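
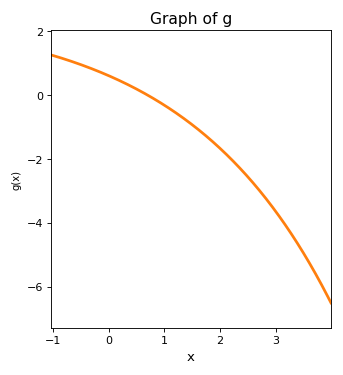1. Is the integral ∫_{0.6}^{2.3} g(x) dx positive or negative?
negative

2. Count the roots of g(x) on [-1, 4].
1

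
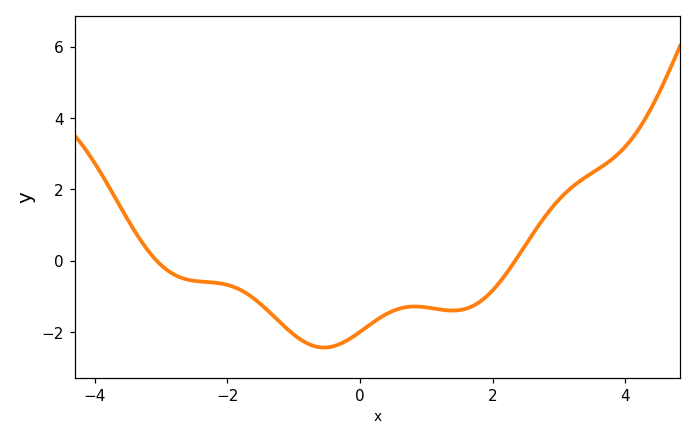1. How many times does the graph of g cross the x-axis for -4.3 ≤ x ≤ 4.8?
2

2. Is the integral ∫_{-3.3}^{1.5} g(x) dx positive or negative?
negative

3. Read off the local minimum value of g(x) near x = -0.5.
-2.4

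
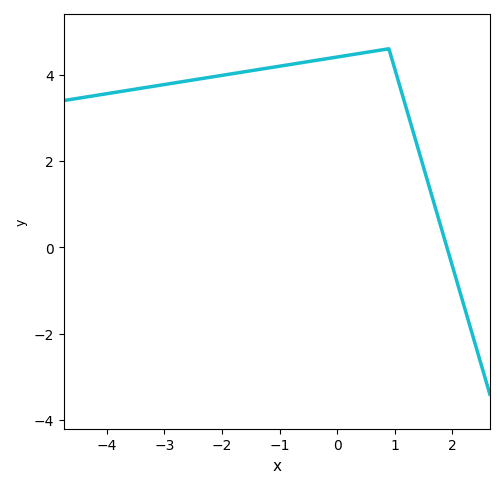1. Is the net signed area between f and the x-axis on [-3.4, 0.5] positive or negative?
positive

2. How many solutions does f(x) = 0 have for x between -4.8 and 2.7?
1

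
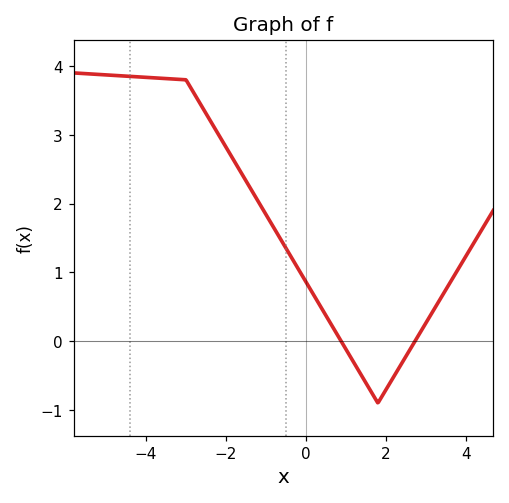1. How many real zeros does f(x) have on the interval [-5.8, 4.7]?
2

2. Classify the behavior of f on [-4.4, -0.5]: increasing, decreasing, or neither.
decreasing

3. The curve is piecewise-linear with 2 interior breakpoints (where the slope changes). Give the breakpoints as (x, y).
(-3, 3.8); (1.8, -0.9)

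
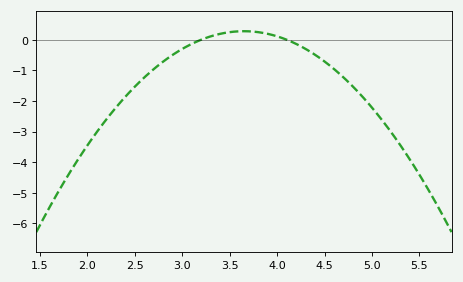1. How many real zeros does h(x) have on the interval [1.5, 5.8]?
2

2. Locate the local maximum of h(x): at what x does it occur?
3.65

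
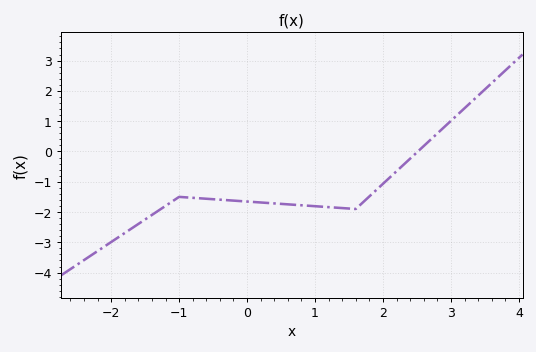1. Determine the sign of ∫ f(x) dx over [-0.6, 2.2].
negative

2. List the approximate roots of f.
2.51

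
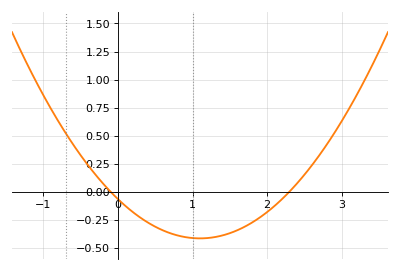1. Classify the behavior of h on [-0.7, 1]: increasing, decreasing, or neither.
decreasing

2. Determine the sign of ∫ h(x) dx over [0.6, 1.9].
negative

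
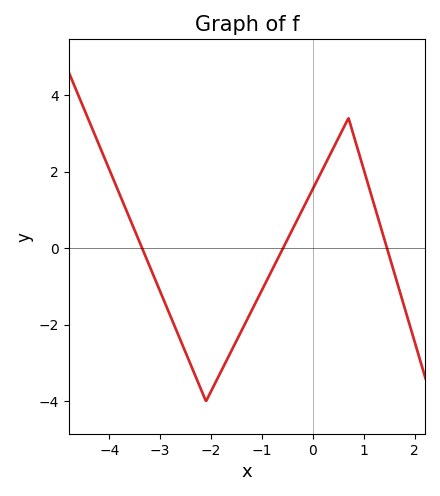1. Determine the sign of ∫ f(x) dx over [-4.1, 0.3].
negative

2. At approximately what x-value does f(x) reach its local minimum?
-2.1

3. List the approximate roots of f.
-3.36, -0.586, 1.46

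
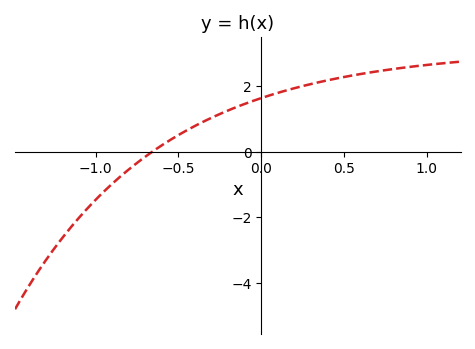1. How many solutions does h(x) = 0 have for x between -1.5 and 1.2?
1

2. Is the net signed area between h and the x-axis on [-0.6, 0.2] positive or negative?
positive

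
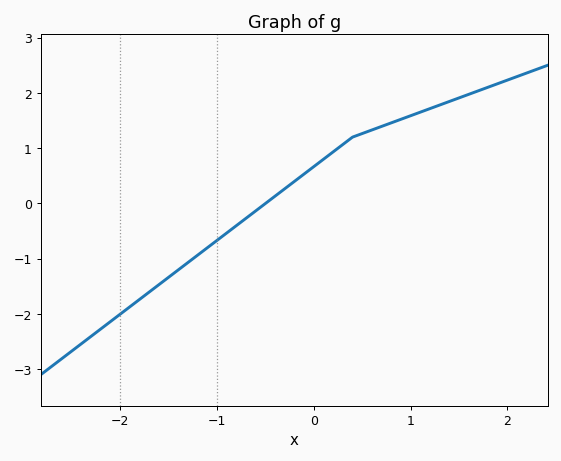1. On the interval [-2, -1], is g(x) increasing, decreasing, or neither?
increasing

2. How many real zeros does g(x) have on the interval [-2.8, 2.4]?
1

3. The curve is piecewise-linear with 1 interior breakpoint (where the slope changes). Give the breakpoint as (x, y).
(0.4, 1.2)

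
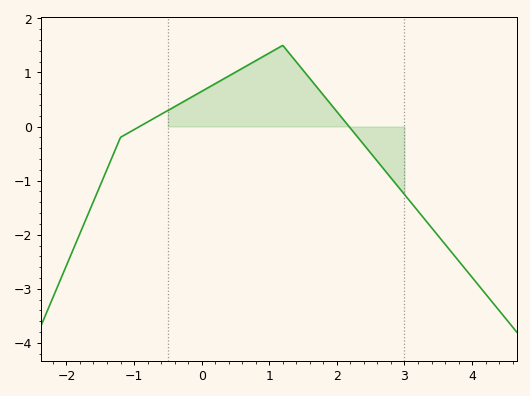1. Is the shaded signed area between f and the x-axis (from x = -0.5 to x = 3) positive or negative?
positive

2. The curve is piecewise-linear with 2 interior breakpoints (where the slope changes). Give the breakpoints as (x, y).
(-1.2, -0.2); (1.2, 1.5)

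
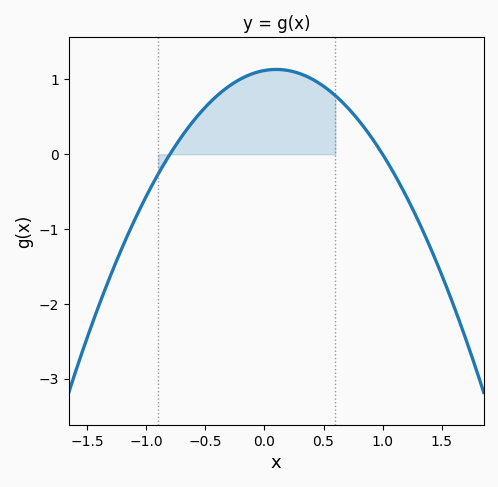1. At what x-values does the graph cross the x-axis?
-0.8, 1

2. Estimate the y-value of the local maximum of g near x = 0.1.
1.1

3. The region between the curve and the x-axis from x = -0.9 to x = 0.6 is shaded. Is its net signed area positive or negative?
positive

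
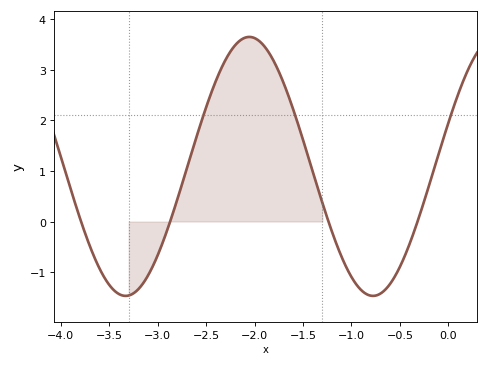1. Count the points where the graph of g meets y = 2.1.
3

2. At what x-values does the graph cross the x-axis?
-3.79, -2.87, -1.24, -0.318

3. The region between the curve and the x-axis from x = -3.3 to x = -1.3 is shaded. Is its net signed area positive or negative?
positive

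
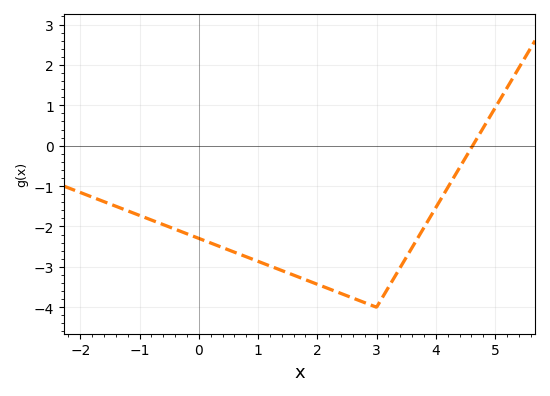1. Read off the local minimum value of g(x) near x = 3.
-4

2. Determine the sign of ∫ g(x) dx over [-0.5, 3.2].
negative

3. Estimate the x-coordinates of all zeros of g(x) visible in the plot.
4.62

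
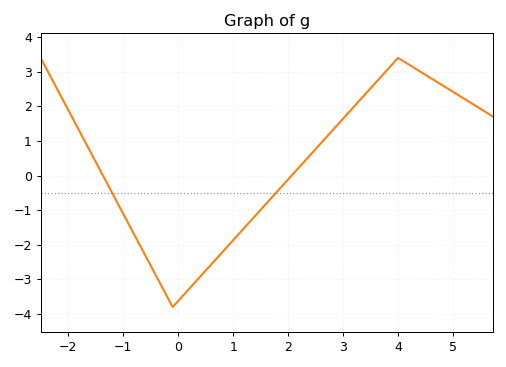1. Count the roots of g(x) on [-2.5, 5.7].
2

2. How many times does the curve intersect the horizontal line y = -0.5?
2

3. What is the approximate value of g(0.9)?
-2.04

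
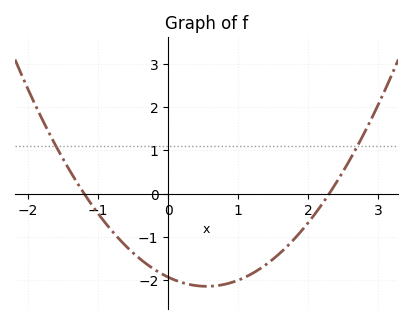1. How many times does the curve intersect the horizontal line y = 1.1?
2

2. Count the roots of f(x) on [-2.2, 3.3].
2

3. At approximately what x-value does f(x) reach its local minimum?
0.5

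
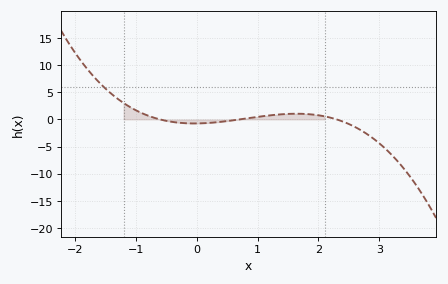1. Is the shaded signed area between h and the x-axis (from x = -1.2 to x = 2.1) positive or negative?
positive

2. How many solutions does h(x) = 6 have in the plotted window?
1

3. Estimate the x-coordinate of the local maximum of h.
1.64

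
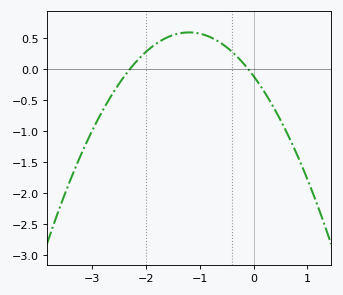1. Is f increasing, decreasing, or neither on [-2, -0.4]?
neither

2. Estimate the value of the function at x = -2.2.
0.103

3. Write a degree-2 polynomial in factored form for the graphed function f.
y = -0.49(x + 2.3)(x + 0.1)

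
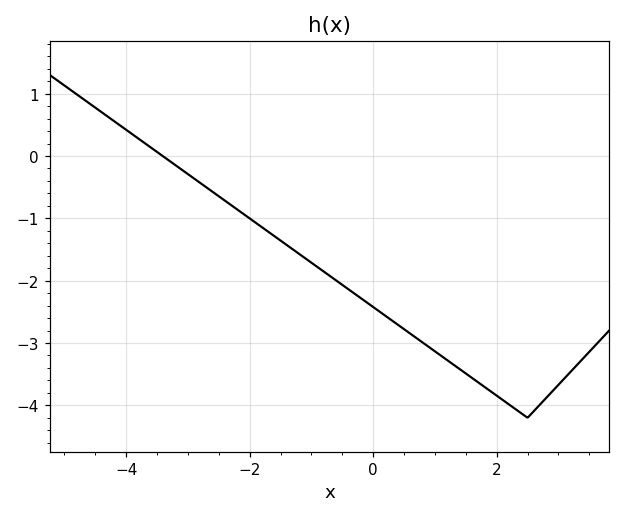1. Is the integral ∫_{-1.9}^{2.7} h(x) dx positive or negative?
negative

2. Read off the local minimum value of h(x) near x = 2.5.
-4.2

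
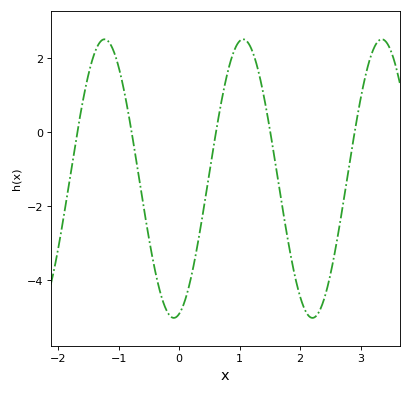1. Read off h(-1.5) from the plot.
1.56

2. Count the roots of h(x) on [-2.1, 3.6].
5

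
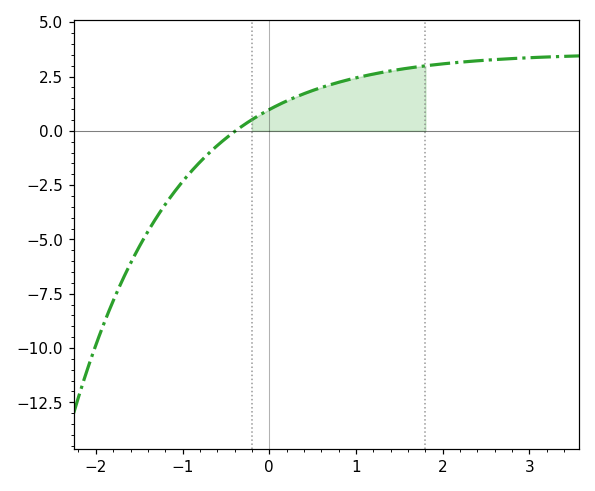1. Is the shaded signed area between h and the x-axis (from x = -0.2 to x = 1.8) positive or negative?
positive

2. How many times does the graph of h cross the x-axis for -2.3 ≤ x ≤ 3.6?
1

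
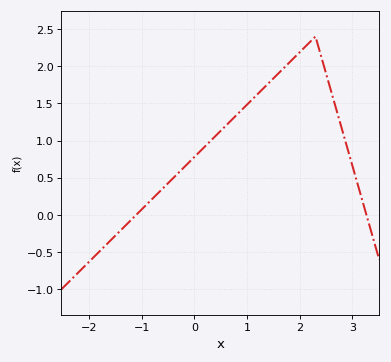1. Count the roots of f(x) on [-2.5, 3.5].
2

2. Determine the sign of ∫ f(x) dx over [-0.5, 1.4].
positive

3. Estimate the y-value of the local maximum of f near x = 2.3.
2.4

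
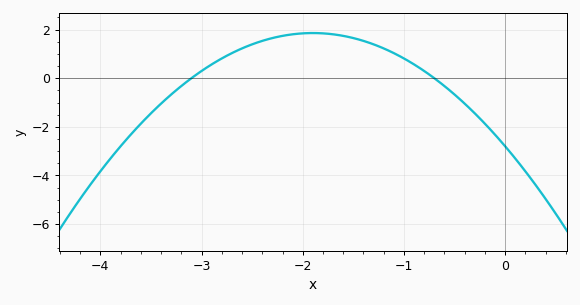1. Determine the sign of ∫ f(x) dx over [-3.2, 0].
positive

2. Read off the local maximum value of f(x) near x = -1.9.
1.86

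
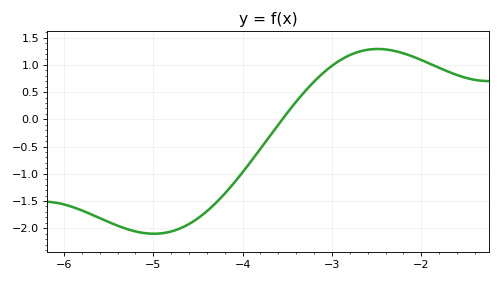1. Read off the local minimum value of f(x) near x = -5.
-2.1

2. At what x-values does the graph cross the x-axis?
-3.56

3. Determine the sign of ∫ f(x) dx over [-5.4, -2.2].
negative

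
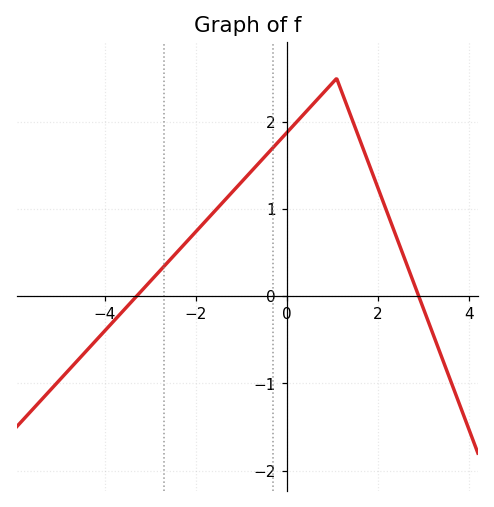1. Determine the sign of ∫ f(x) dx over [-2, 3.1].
positive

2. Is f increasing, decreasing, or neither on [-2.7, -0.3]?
increasing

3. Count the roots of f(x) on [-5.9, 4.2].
2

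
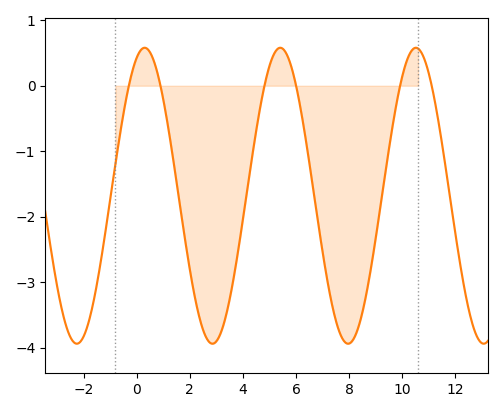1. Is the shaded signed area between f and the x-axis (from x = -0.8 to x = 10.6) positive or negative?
negative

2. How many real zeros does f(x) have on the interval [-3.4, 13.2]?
6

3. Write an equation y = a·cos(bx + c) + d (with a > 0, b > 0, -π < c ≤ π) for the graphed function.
y = 2.26cos(1.23x - 0.37) - 1.68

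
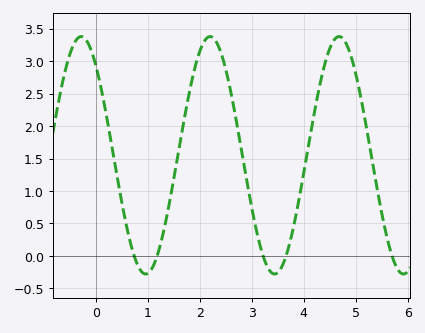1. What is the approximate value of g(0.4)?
1.25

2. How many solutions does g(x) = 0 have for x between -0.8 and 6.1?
5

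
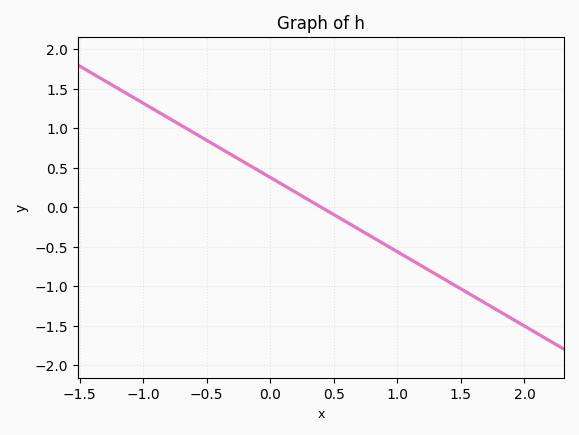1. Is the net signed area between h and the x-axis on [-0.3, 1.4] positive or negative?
negative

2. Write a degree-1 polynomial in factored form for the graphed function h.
y = -0.94(x - 0.4)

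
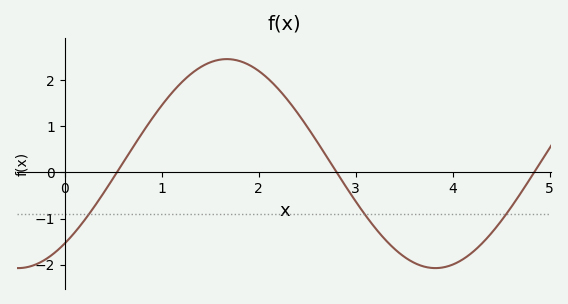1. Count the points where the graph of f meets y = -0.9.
3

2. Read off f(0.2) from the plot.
-1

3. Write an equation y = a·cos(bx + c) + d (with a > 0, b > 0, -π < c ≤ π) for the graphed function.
y = 2.26cos(1.5x - 2.4) + 0.19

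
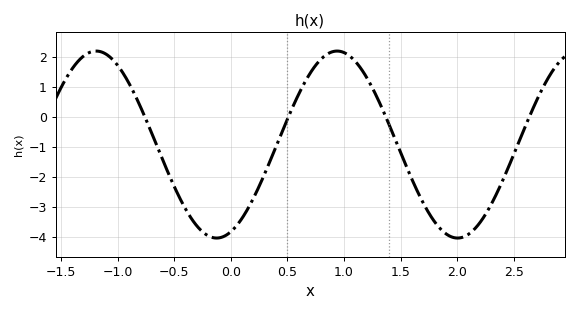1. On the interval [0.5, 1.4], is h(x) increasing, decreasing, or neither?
neither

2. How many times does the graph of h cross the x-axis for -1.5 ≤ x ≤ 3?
4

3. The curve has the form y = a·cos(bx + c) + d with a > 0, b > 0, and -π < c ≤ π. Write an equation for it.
y = 3.12cos(2.95x - 2.77) - 0.93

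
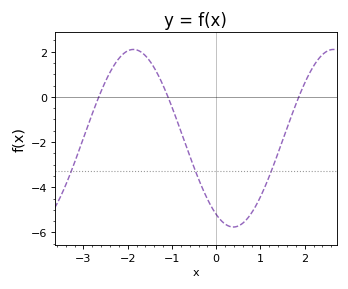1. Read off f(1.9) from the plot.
0.2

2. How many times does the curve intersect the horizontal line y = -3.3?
3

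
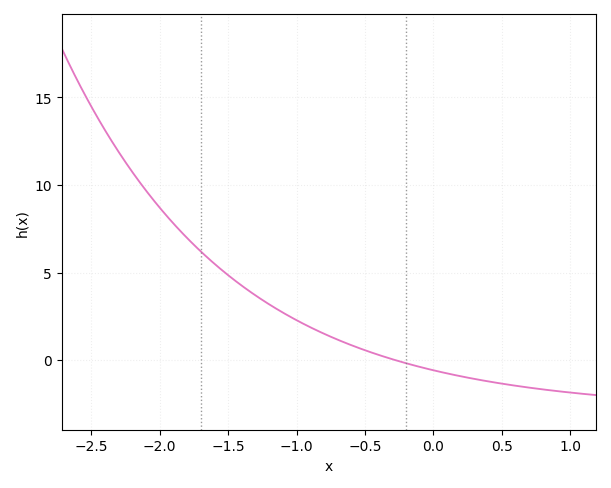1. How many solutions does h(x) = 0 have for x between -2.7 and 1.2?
1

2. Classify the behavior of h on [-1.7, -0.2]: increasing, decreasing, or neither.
decreasing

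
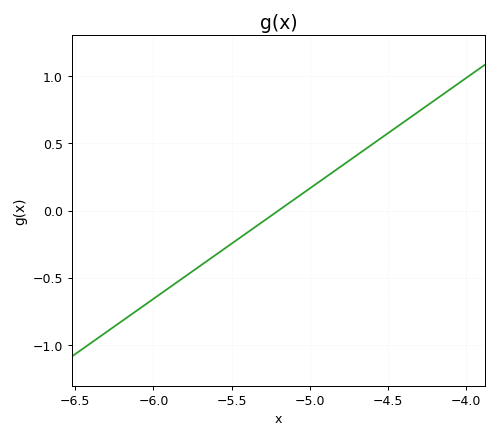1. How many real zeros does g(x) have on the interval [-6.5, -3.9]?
1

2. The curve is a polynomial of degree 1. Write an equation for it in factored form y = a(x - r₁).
y = 0.82(x + 5.2)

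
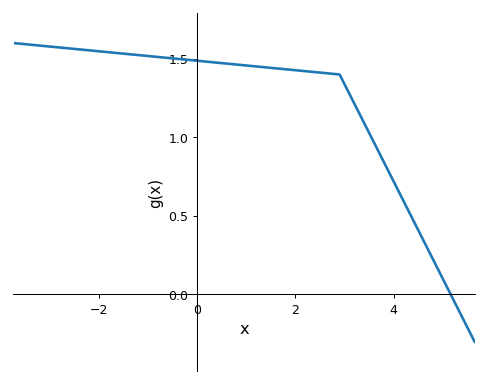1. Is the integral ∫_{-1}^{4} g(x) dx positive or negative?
positive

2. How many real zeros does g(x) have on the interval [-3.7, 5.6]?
1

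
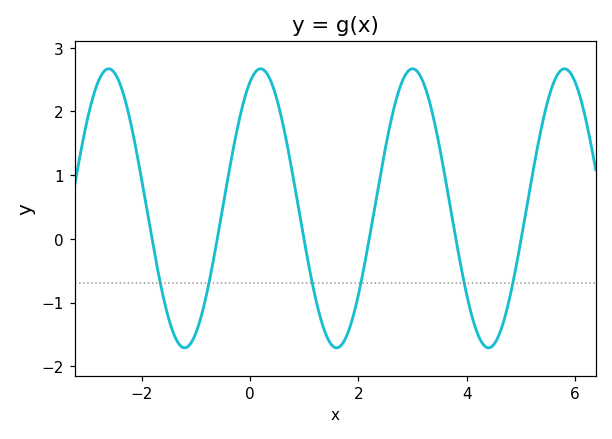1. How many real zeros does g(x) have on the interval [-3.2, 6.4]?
6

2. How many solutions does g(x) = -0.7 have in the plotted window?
6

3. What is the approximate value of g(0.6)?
1.8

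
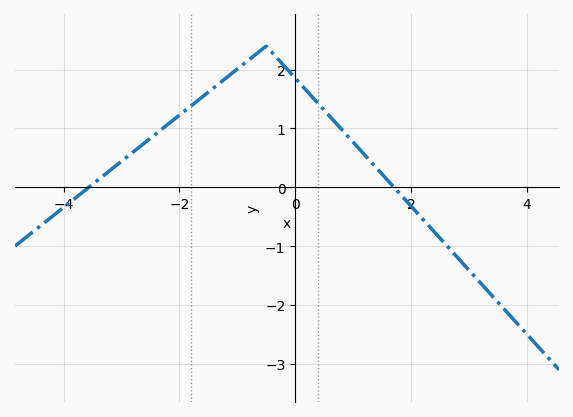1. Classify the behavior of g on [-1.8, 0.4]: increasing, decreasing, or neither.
neither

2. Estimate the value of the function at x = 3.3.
-1.7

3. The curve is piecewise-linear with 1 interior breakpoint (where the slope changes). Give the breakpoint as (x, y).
(-0.5, 2.4)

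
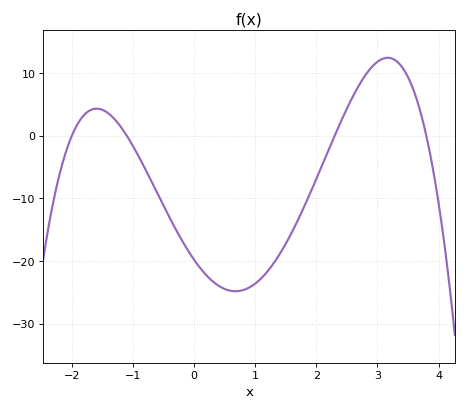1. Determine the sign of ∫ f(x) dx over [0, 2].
negative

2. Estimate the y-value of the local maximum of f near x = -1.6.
4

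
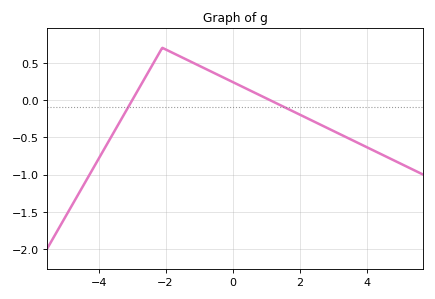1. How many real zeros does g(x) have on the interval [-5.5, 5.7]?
2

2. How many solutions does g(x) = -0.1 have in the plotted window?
2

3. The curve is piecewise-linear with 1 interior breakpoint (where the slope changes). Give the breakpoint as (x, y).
(-2.1, 0.7)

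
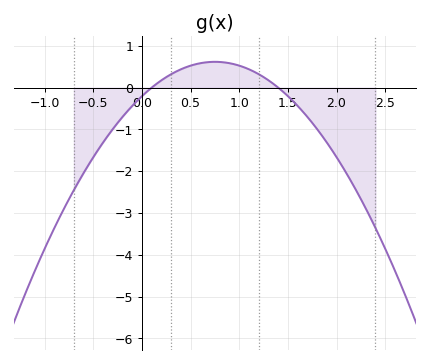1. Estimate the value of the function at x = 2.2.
-2.5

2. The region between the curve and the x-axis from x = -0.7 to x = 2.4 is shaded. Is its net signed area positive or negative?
negative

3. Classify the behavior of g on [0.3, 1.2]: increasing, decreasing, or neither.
neither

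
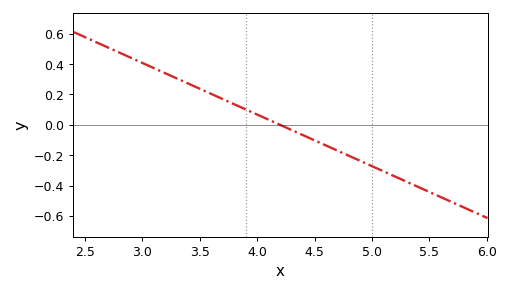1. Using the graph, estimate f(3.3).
0.3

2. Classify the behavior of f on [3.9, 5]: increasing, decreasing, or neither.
decreasing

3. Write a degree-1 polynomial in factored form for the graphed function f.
y = -0.34(x - 4.2)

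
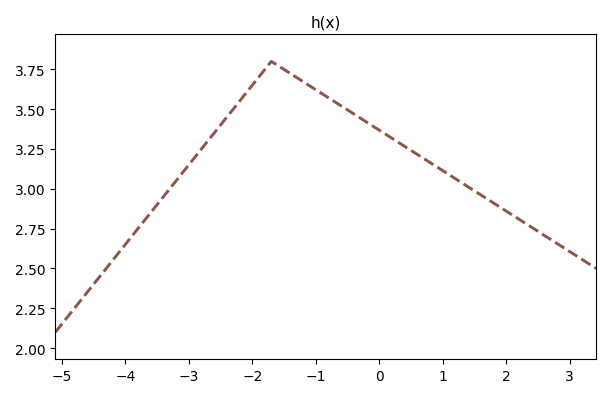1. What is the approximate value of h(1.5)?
2.99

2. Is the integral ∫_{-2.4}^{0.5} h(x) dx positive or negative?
positive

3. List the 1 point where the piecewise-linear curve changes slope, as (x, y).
(-1.7, 3.8)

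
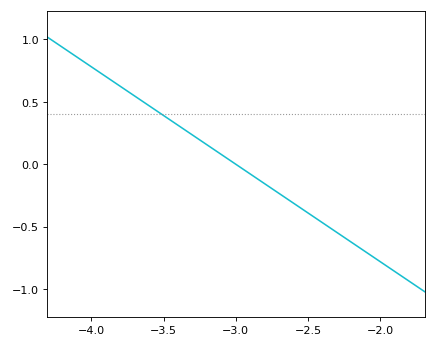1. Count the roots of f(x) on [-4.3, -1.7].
1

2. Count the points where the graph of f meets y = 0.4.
1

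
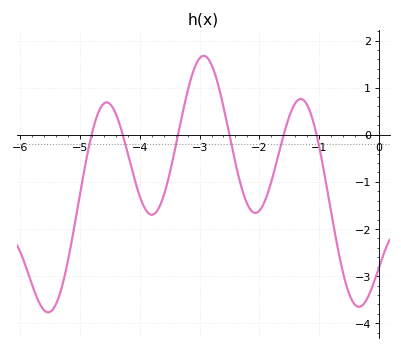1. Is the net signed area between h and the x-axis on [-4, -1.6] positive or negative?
negative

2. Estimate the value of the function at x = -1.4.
0.7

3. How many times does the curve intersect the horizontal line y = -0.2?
6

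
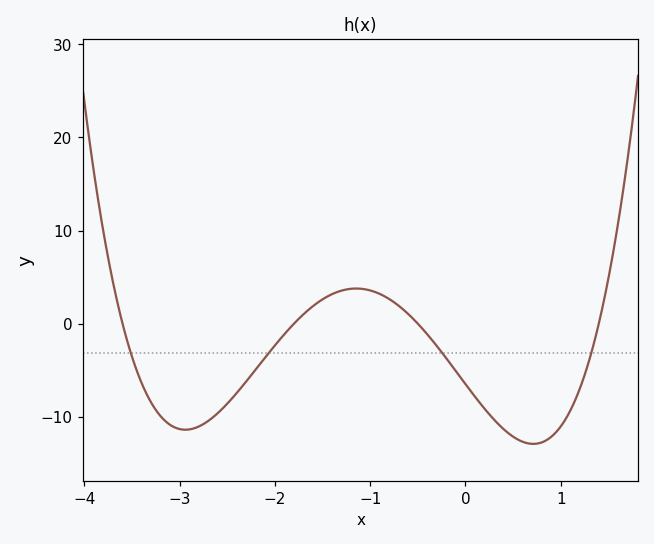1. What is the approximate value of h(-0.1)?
-5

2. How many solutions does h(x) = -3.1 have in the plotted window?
4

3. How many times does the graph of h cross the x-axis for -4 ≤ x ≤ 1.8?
4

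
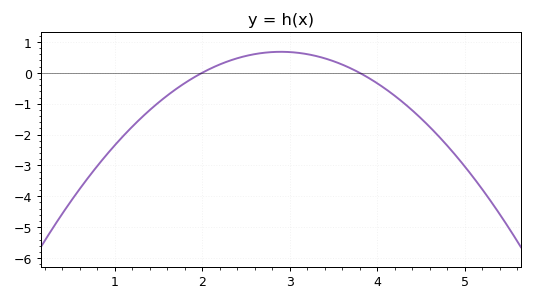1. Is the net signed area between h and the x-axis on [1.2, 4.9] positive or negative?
negative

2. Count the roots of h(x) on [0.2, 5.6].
2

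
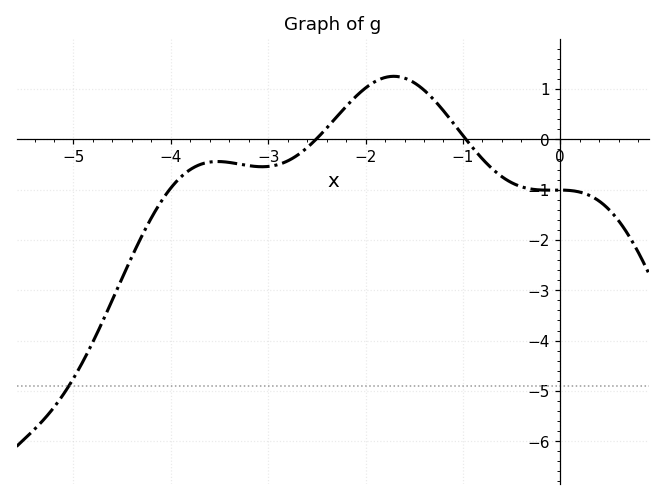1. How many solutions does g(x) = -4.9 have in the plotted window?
1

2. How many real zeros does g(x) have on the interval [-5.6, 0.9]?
2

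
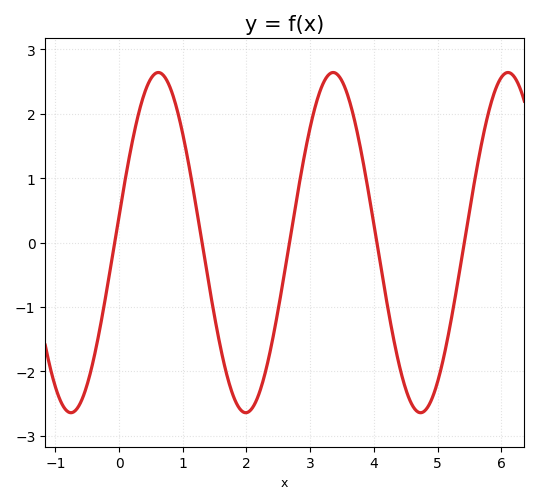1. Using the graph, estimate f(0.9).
2.1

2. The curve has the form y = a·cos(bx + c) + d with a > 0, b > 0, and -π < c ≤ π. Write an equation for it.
y = 2.64cos(2.3x - 1.4) + 0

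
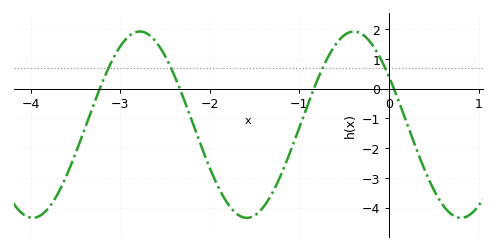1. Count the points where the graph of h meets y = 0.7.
4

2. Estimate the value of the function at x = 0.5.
-3.4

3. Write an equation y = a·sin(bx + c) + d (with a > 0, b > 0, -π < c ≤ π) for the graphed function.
y = 3.13sin(2.6x + 2.6) - 1.21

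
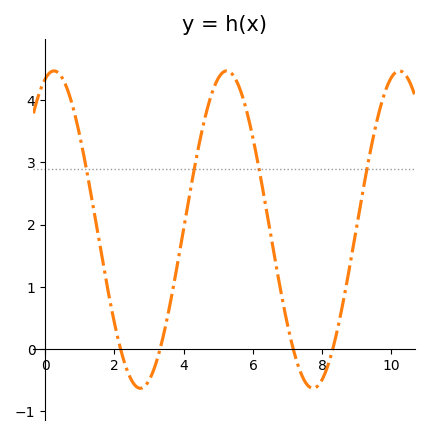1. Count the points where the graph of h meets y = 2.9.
4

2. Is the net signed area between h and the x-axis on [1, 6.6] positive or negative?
positive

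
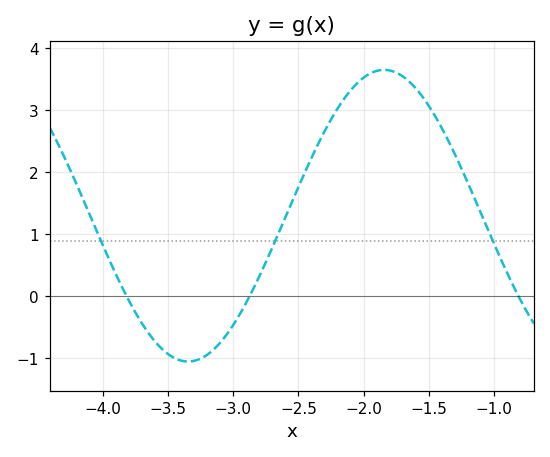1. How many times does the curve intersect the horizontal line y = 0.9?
3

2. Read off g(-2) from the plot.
3.5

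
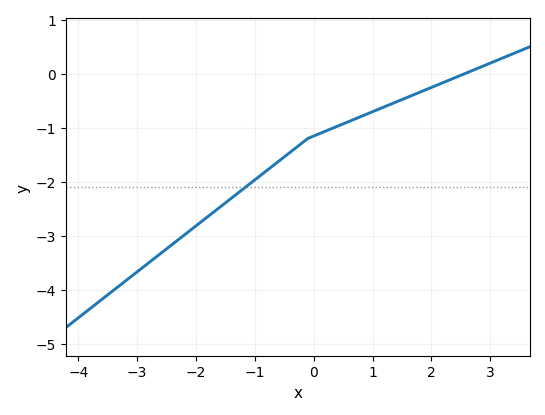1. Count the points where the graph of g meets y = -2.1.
1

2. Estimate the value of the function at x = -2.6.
-3.33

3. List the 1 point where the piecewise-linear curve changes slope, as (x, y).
(-0.1, -1.2)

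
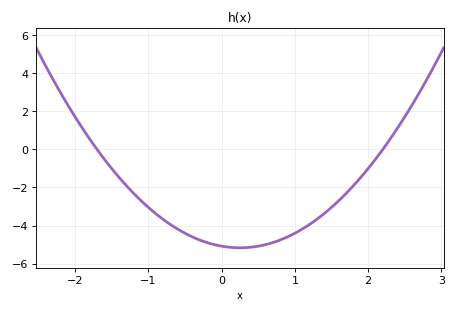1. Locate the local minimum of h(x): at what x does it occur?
0.2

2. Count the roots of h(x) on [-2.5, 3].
2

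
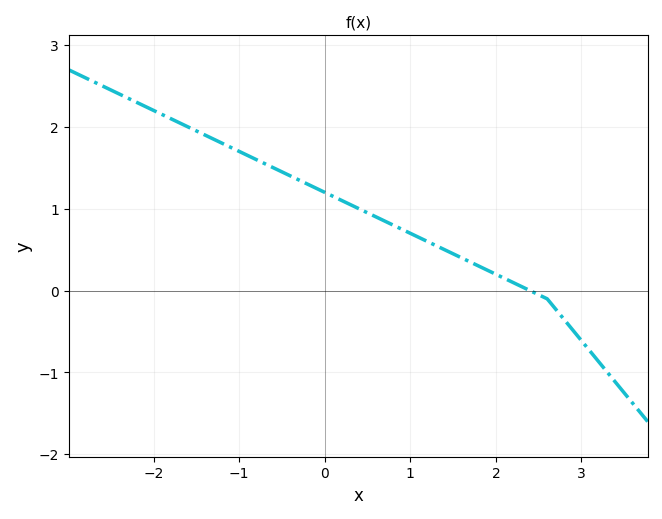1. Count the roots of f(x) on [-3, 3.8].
1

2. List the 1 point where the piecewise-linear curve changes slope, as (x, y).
(2.6, -0.1)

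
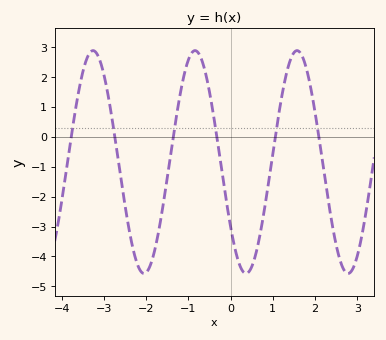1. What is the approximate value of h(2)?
0.8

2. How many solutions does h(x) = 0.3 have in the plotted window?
6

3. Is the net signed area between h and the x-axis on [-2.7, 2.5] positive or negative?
negative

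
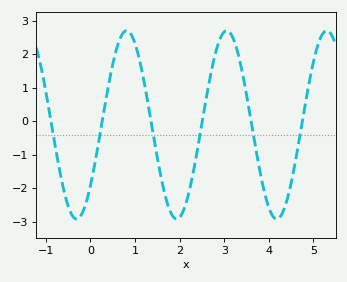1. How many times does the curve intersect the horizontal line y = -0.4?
6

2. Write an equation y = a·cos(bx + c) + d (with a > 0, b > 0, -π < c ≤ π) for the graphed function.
y = 2.81cos(2.8x - 2.27) - 0.11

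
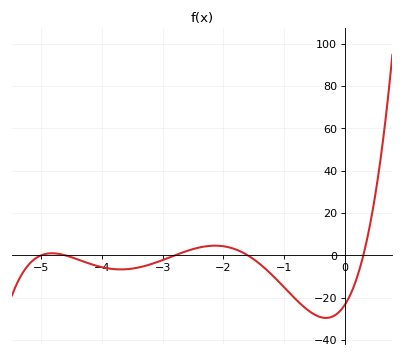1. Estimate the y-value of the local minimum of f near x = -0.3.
-29.6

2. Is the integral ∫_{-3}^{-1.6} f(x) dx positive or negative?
positive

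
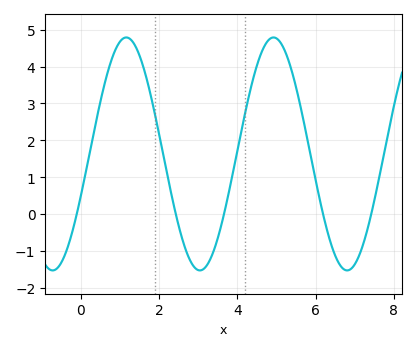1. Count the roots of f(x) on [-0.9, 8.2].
5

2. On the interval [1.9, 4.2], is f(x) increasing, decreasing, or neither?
neither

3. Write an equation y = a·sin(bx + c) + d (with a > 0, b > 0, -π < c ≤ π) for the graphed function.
y = 3.16sin(1.7x - 0.37) + 1.63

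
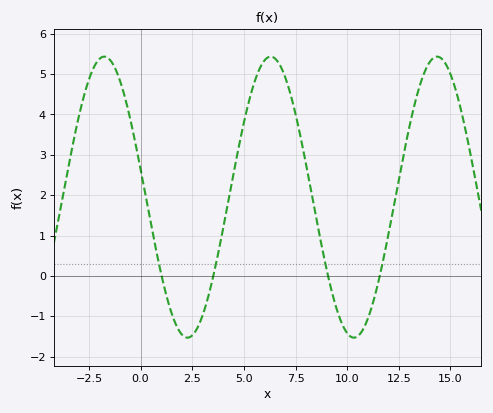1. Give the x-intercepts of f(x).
1, 3.5, 9, 11.5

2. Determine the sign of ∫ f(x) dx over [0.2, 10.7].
positive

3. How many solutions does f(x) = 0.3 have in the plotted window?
4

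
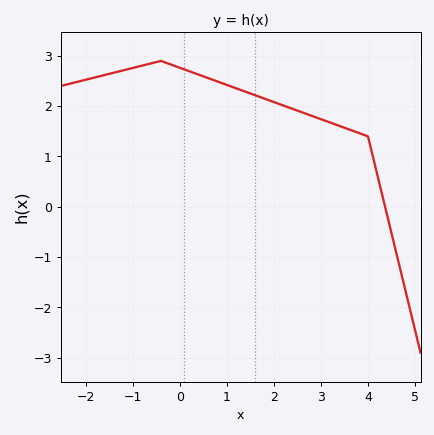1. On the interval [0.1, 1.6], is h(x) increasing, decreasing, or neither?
decreasing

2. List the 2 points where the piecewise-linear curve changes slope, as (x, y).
(-0.4, 2.9); (4, 1.4)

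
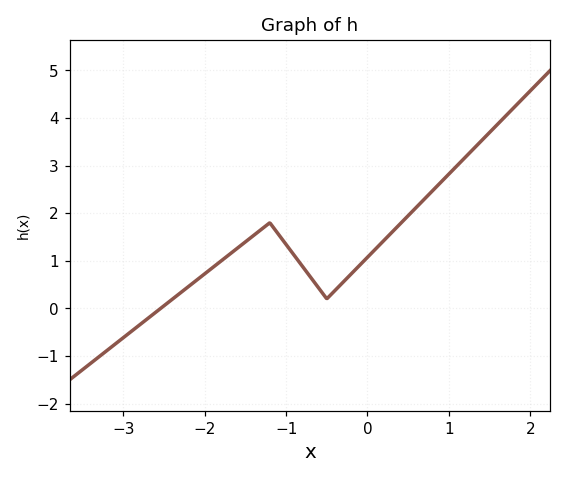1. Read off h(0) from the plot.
1.1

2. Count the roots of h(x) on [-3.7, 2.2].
1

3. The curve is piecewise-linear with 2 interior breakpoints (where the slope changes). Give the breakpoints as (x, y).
(-1.2, 1.8); (-0.5, 0.2)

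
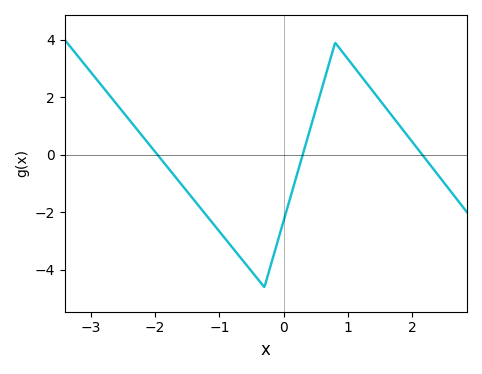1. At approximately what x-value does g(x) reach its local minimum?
-0.302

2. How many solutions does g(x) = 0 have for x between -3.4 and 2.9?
3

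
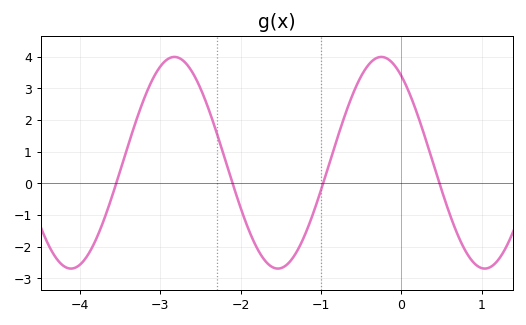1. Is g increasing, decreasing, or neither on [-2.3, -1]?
neither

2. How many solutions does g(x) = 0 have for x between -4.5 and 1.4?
4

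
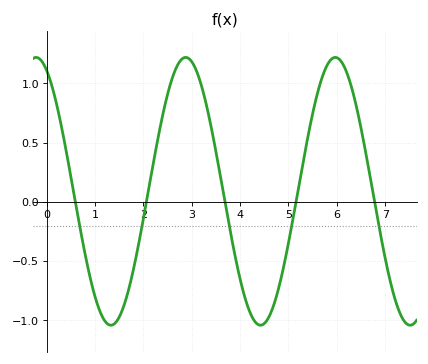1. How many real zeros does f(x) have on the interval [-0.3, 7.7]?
5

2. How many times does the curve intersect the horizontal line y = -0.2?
5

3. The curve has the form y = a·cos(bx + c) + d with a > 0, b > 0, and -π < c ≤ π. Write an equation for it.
y = 1.13cos(2x + 0.45) + 0.09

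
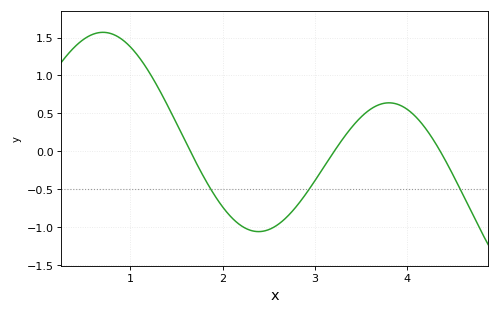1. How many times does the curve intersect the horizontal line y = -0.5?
3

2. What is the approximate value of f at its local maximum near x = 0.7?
1.57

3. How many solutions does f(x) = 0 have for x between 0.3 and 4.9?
3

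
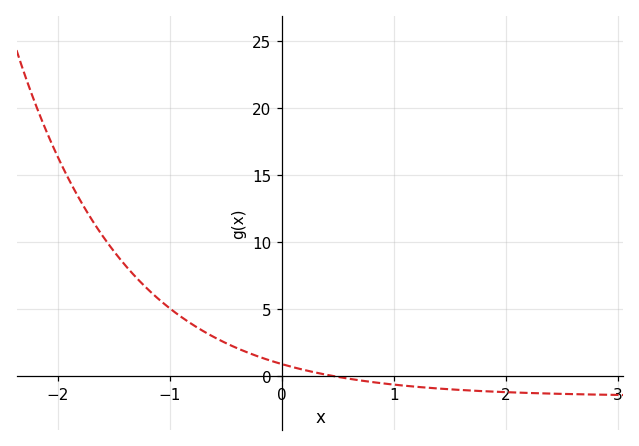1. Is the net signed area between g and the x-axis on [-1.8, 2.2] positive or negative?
positive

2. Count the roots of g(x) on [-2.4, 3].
1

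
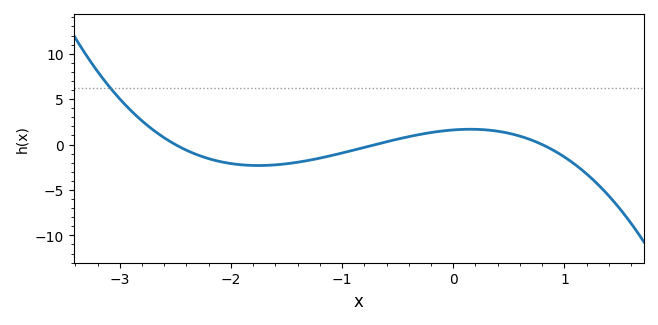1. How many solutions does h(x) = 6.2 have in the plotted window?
1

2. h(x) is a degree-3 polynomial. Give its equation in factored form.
y = -1.15(x + 2.5)(x + 0.7)(x - 0.8)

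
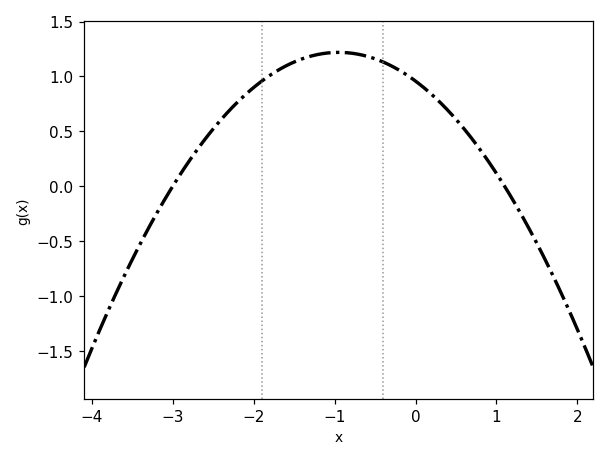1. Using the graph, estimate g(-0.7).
1.2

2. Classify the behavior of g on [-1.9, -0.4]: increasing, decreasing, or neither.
neither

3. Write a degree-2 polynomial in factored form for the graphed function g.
y = -0.29(x + 3)(x - 1.1)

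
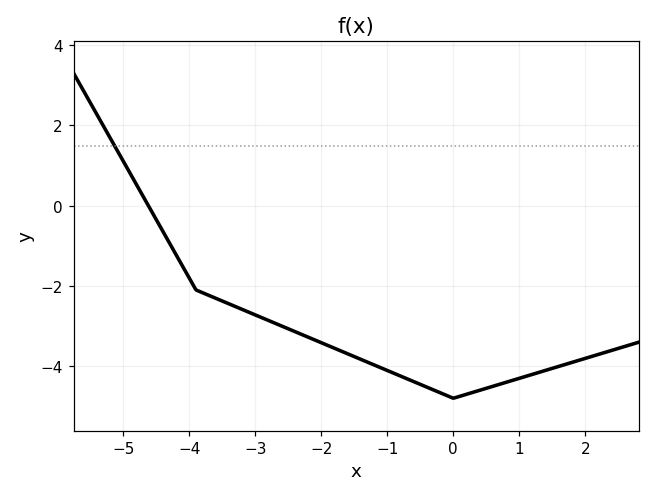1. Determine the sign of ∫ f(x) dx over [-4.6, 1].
negative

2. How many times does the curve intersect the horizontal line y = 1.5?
1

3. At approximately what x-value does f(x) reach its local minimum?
0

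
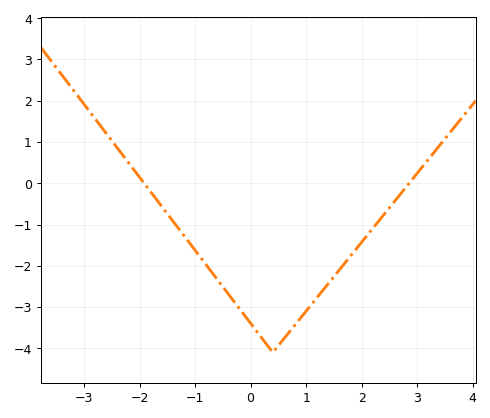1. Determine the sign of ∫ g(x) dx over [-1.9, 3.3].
negative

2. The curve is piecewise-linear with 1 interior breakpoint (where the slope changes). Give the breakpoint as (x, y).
(0.4, -4.1)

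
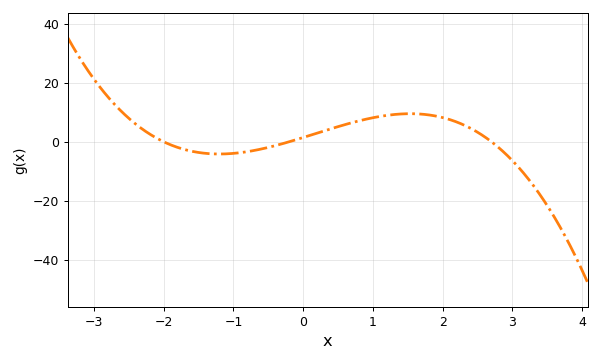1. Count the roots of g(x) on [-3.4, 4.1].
3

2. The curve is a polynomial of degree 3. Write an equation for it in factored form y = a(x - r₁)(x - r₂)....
y = -1.33(x + 2)(x + 0.2)(x - 2.7)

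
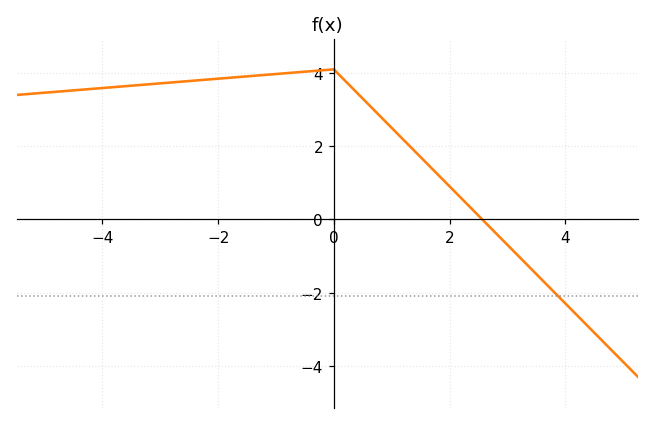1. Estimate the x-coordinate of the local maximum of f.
0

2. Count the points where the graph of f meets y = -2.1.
1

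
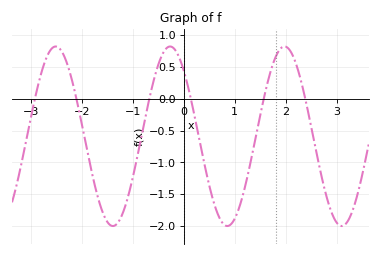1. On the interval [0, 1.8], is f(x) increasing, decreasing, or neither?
neither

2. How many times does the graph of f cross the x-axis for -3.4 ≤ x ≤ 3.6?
6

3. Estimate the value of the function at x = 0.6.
-1.66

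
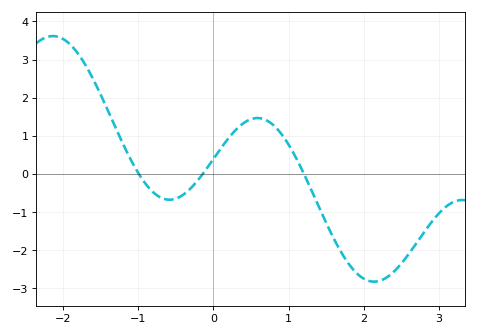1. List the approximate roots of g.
-1, -0.1, 1.2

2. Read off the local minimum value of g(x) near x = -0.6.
-0.7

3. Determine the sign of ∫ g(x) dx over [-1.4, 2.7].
negative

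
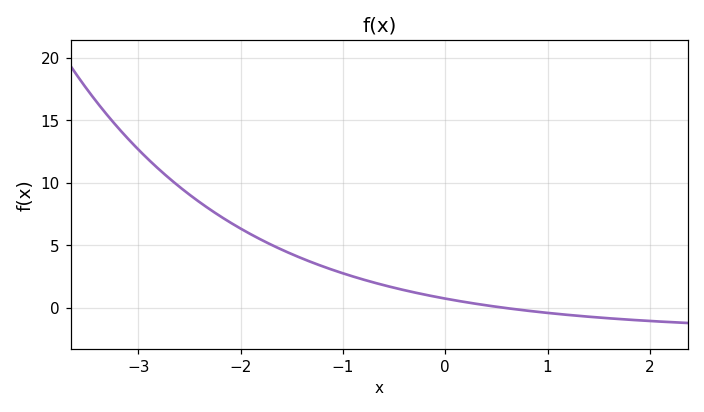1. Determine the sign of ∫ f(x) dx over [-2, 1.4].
positive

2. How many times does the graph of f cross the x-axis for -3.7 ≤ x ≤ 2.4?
1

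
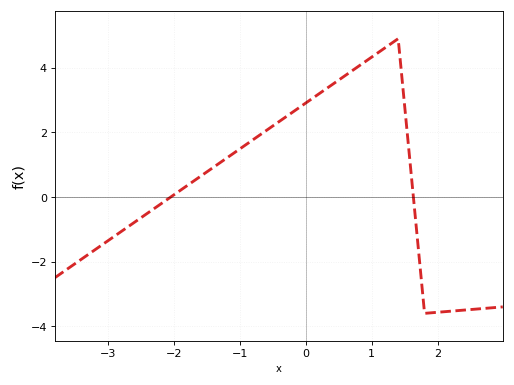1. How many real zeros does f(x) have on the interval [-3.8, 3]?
2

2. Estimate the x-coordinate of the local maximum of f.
1.4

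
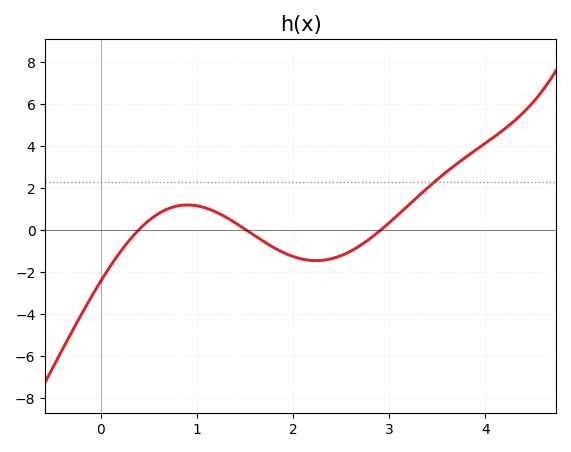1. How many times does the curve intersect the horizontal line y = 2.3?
1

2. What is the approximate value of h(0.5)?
0.469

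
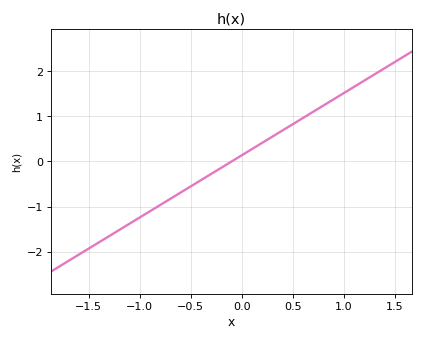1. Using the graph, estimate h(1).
1.52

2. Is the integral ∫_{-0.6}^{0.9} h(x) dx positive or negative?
positive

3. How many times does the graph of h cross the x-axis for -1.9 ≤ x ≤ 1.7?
1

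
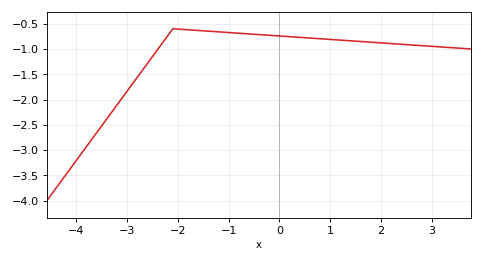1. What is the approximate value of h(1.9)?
-0.85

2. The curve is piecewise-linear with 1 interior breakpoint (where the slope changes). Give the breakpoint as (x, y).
(-2.1, -0.6)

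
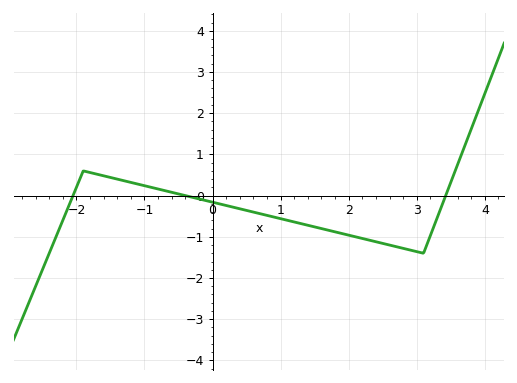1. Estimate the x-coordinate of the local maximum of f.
-1.9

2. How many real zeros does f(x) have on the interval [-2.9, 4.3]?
3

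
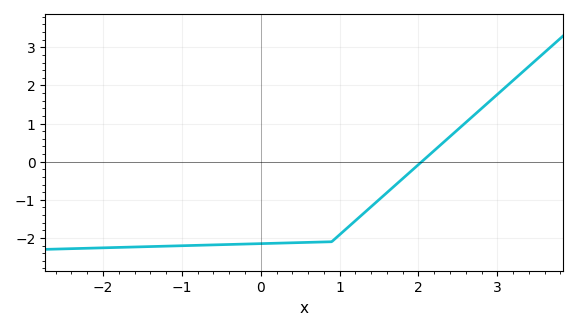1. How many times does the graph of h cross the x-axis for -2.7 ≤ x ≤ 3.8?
1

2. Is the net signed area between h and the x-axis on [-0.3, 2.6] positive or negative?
negative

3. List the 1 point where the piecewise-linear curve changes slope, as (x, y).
(0.9, -2.1)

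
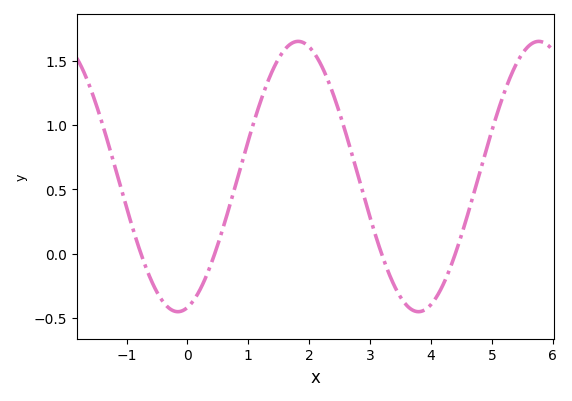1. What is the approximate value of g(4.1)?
-0.35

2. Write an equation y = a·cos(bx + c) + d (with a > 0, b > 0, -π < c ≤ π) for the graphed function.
y = 1.05cos(1.6x - 2.9) + 0.6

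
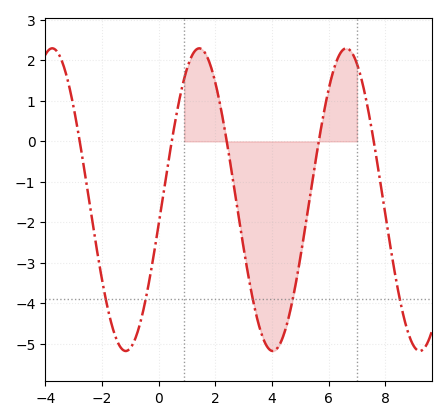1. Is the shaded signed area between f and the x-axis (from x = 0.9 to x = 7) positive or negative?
negative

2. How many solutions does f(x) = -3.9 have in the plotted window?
5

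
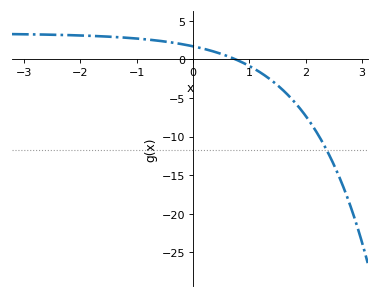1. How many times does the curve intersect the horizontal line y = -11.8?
1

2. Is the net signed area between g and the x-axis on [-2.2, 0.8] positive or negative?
positive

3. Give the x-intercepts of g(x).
0.8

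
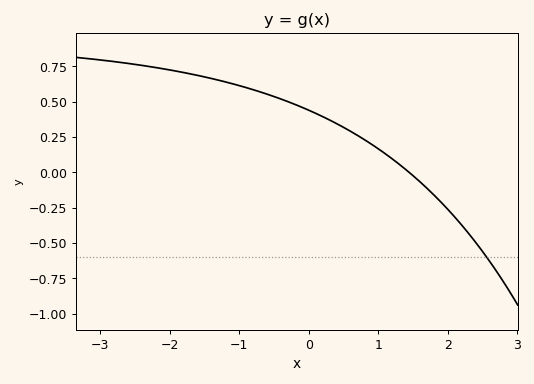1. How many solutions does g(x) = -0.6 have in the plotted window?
1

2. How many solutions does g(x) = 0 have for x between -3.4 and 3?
1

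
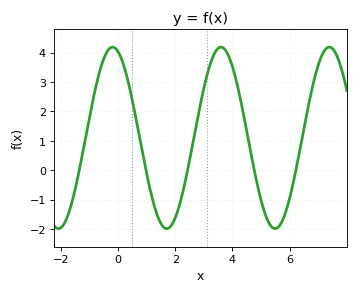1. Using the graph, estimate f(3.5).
4.1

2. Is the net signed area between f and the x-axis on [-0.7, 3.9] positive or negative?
positive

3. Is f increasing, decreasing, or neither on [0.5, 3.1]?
neither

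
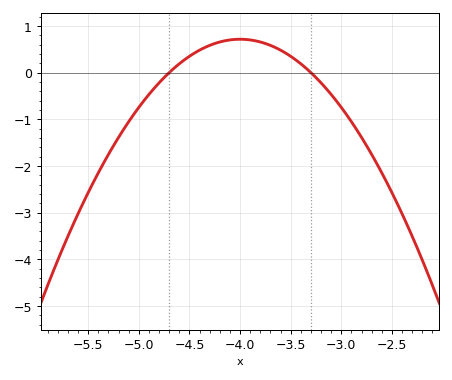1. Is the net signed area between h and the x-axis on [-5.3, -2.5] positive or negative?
negative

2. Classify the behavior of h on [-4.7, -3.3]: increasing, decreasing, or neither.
neither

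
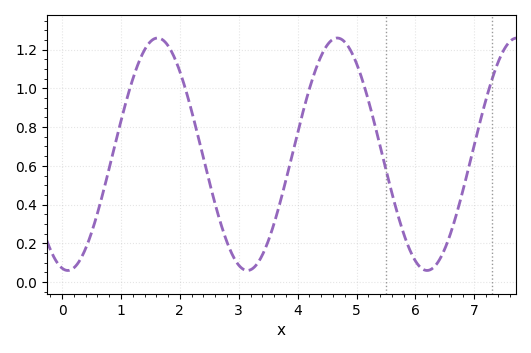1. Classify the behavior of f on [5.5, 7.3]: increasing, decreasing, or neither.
neither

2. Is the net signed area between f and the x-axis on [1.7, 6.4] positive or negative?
positive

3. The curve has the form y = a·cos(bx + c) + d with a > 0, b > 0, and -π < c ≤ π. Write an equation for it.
y = 0.6cos(2.1x + 2.9) + 0.66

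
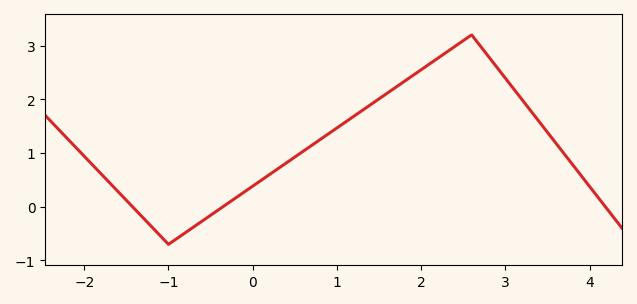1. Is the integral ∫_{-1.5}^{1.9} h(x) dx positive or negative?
positive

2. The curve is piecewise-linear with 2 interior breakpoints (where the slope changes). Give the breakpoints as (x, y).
(-1, -0.7); (2.6, 3.2)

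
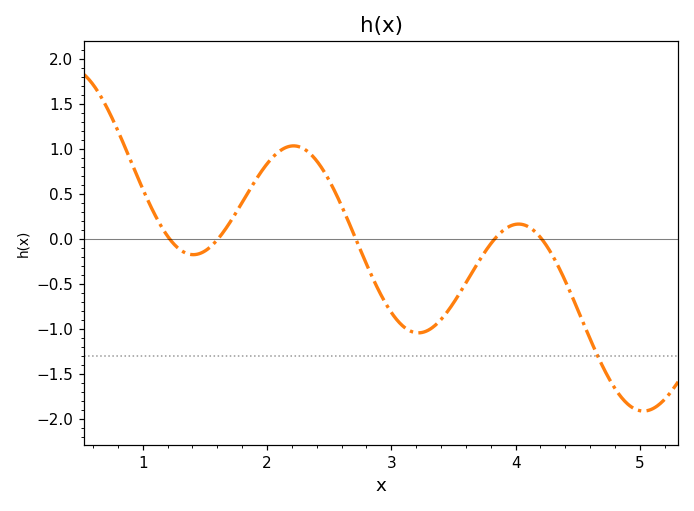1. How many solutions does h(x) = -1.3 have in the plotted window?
1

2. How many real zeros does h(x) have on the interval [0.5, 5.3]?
5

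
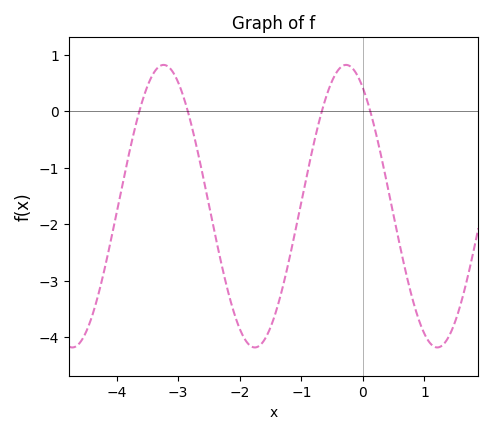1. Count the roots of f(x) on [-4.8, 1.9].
4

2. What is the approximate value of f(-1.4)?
-3.5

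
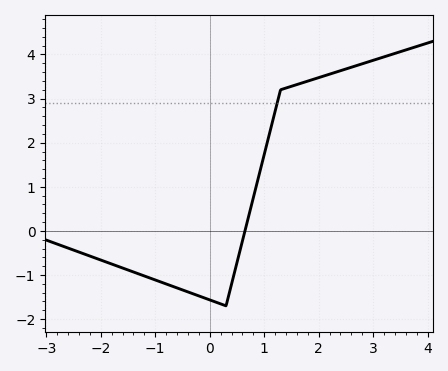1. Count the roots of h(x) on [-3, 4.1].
1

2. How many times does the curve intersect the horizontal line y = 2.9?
1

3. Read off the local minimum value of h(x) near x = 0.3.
-1.7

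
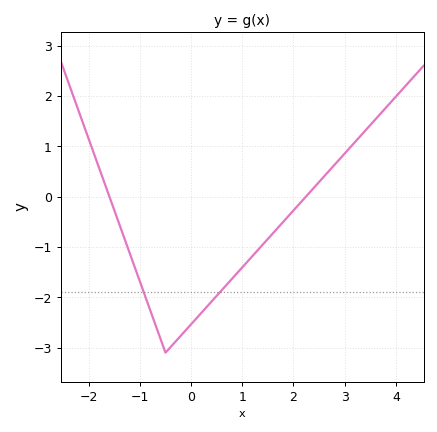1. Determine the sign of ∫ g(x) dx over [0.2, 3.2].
negative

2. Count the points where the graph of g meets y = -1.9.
2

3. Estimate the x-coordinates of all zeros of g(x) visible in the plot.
-1.6, 2.2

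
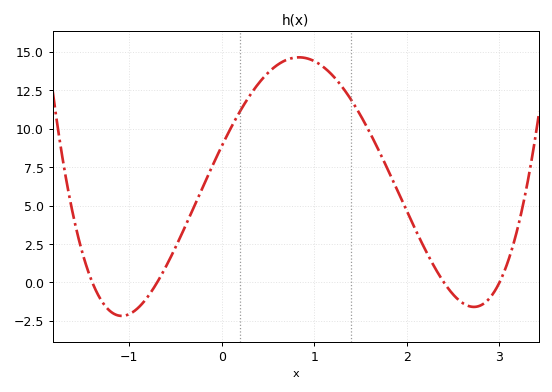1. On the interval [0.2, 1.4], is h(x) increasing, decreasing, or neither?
neither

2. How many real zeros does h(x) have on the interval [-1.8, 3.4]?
4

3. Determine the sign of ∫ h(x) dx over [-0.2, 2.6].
positive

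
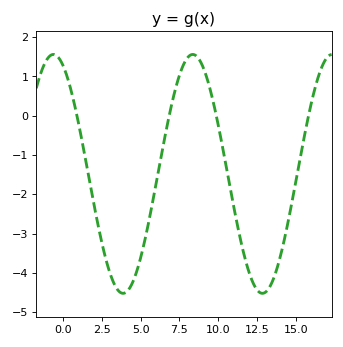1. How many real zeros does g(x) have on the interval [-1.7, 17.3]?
4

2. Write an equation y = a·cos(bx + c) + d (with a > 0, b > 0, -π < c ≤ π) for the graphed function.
y = 3.04cos(0.7x + 0.43) - 1.48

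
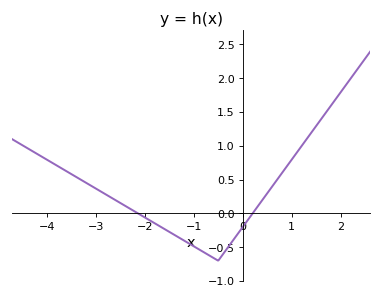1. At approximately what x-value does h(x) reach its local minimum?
-0.503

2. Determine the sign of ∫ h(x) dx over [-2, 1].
negative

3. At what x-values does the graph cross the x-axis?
-2.14, 0.202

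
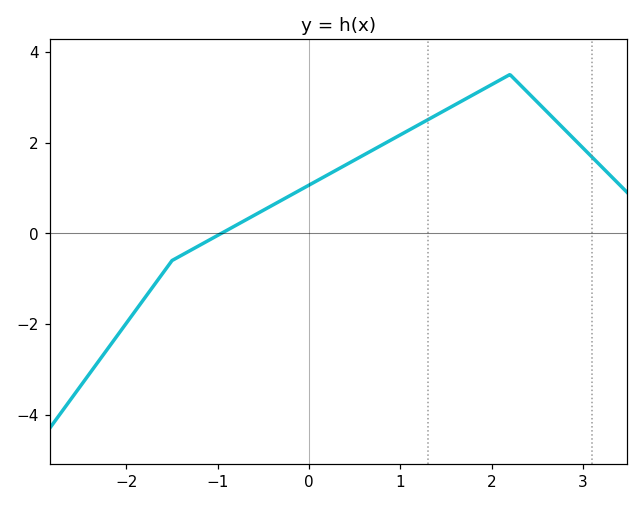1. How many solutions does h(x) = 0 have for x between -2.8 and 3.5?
1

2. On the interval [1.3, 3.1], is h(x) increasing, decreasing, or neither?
neither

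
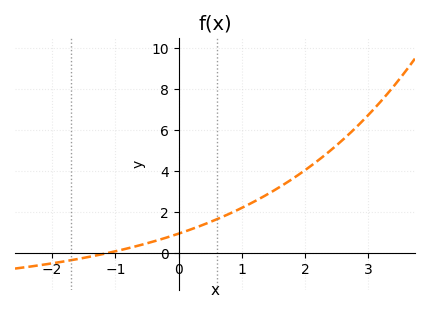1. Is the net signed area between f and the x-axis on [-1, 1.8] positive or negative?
positive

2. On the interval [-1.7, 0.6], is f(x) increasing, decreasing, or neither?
increasing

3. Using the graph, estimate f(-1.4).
-0.192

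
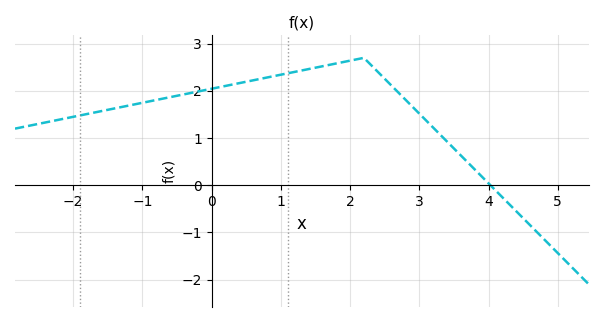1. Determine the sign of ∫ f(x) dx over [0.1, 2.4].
positive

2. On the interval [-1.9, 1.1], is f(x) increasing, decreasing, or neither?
increasing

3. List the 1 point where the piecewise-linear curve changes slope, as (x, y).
(2.2, 2.7)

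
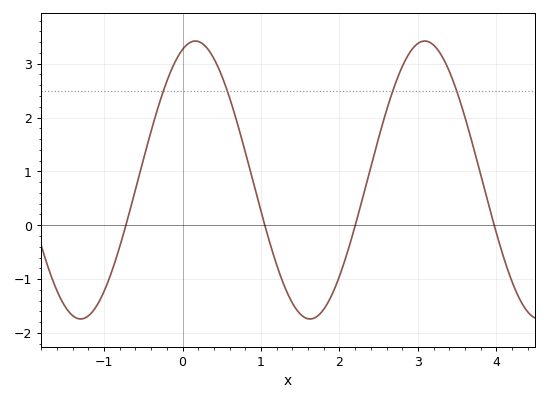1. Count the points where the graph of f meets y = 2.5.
4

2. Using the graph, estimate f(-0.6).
0.7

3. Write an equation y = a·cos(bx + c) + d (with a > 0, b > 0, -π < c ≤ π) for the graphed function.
y = 2.58cos(2.1x - 0.35) + 0.84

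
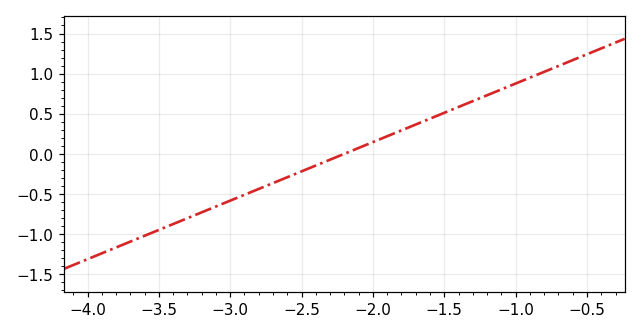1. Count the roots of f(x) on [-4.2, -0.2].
1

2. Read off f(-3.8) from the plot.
-1.17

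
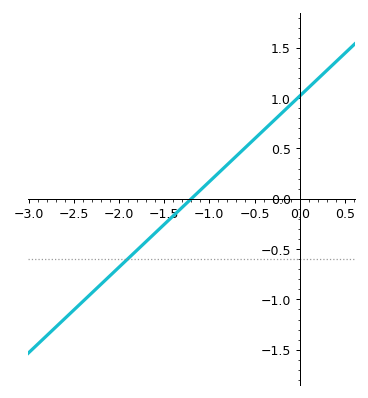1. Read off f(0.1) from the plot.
1.1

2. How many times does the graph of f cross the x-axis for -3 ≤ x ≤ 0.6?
1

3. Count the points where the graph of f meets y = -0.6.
1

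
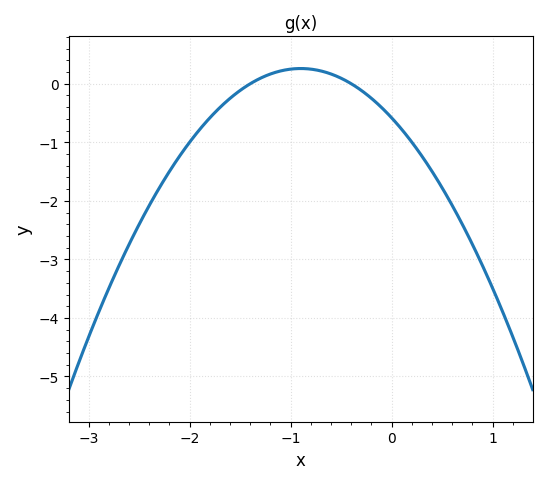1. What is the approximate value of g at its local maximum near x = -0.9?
0.26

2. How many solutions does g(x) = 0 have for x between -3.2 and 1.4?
2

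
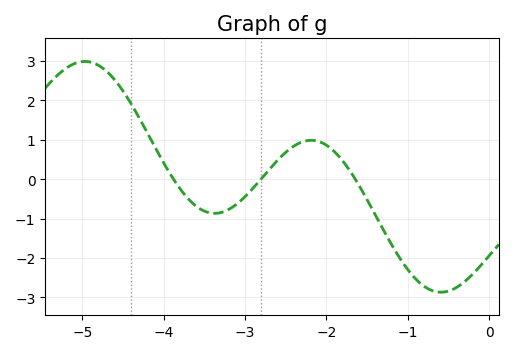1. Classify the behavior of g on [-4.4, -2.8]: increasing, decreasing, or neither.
neither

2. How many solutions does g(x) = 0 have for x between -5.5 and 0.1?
3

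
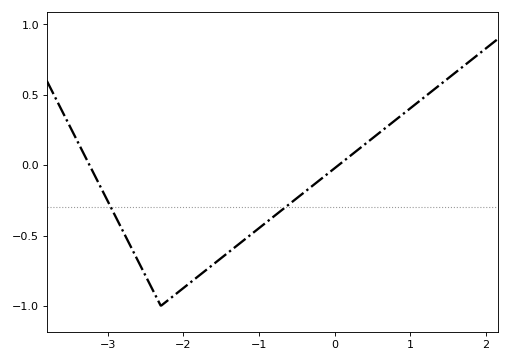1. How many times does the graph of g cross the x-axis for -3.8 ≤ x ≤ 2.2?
2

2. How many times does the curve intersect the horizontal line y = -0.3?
2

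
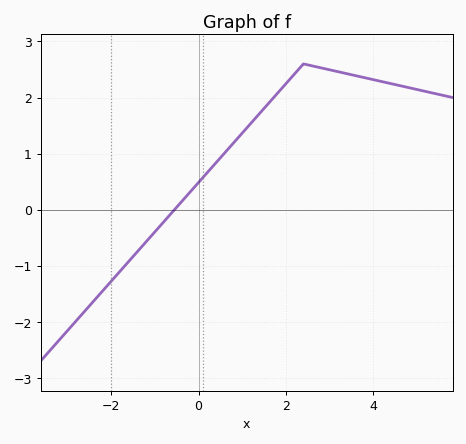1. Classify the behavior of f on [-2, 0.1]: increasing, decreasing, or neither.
increasing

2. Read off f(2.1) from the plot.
2.34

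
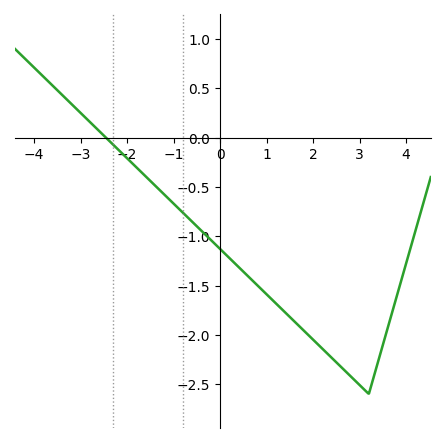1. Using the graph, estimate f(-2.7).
0.113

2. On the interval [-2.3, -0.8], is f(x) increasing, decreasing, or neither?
decreasing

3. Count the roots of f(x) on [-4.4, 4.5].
1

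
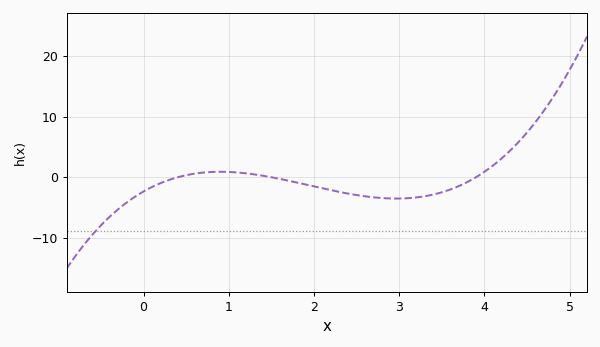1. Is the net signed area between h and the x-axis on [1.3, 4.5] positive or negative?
negative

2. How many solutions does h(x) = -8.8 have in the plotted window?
1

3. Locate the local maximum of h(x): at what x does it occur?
0.901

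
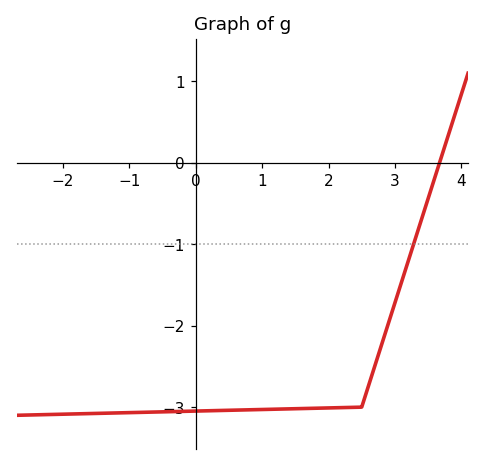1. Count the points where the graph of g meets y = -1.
1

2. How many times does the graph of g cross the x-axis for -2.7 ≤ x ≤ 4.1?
1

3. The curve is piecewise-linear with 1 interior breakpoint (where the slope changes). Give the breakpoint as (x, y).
(2.5, -3)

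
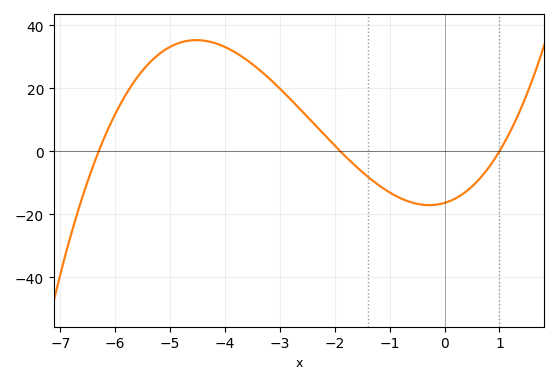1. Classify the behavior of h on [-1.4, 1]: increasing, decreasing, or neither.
neither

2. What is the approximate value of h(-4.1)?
33.8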